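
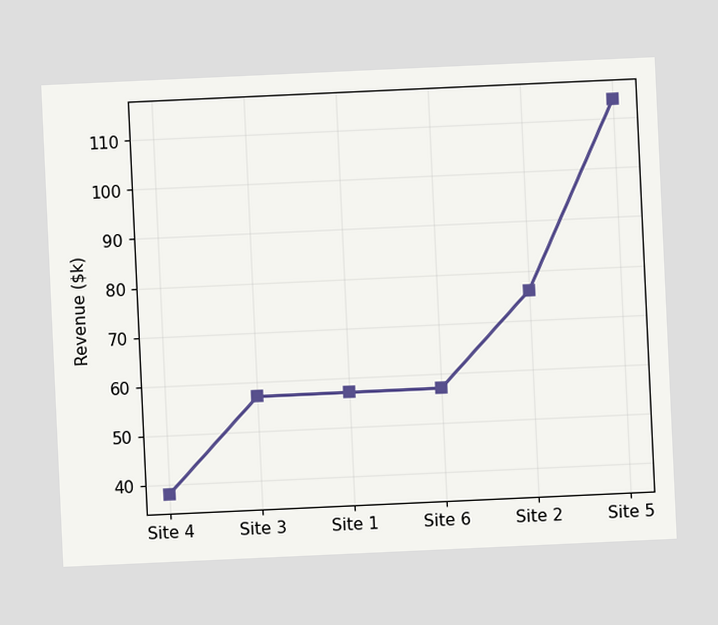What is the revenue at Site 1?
The chart is tilted about 3° counter-clockwise. At Site 1, the line is at $57k.

$57k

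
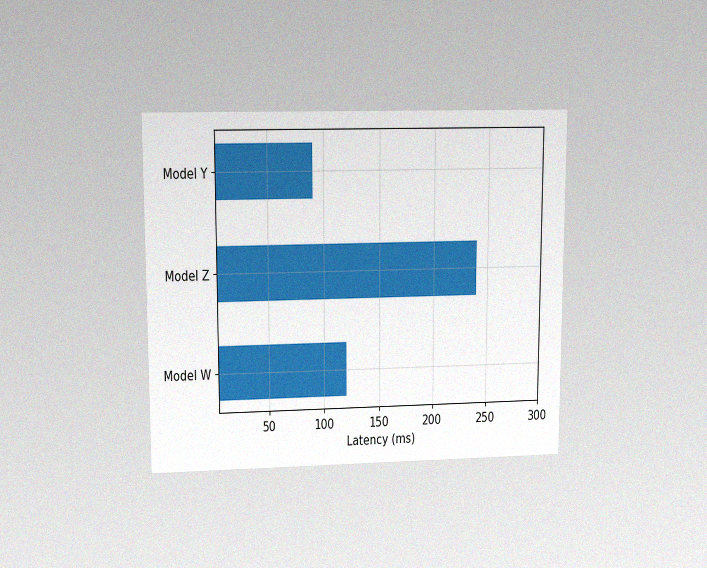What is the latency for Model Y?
90ms

The chart is viewed at a slight angle, with some photo noise. Reading along the chart's x-axis, the Model Y bar reaches 90ms.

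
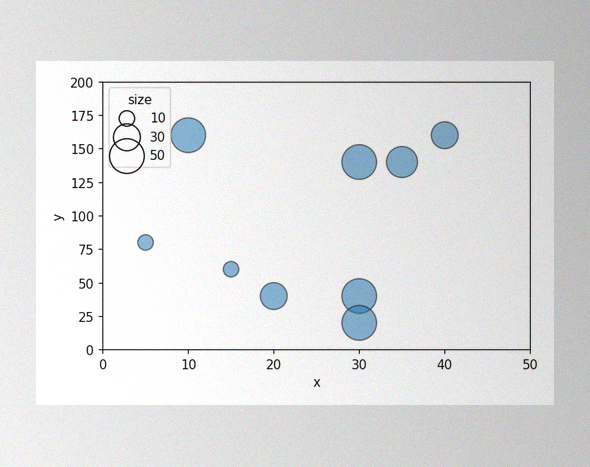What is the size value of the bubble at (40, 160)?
30

The image has some photo noise and uneven lighting. Matching the bubble at (40, 160) against the size legend gives 30.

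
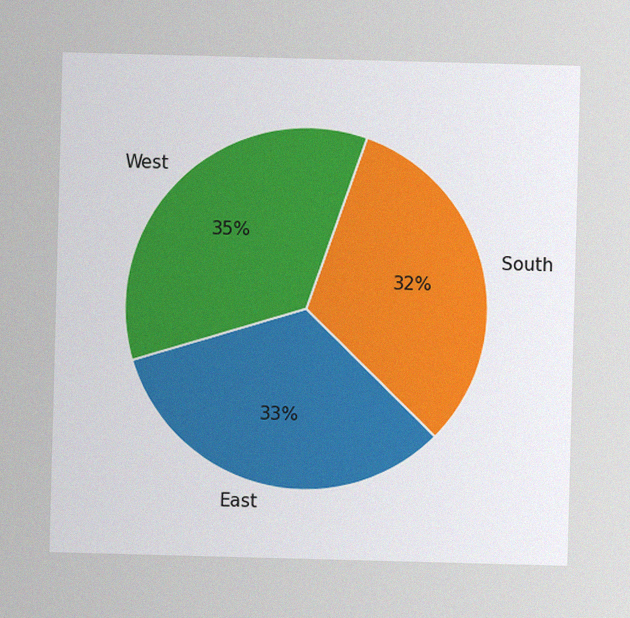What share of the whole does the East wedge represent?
33%

The image has some photo noise and uneven lighting. The East slice takes up 33% of the pie.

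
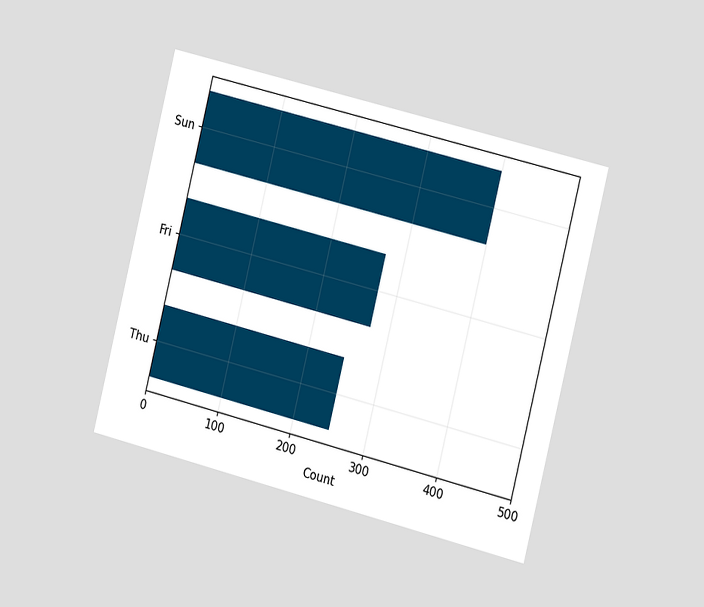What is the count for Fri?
The chart is tilted about 14° clockwise and viewed slightly from the right. Reading along the chart's x-axis, the Fri bar reaches 275.

275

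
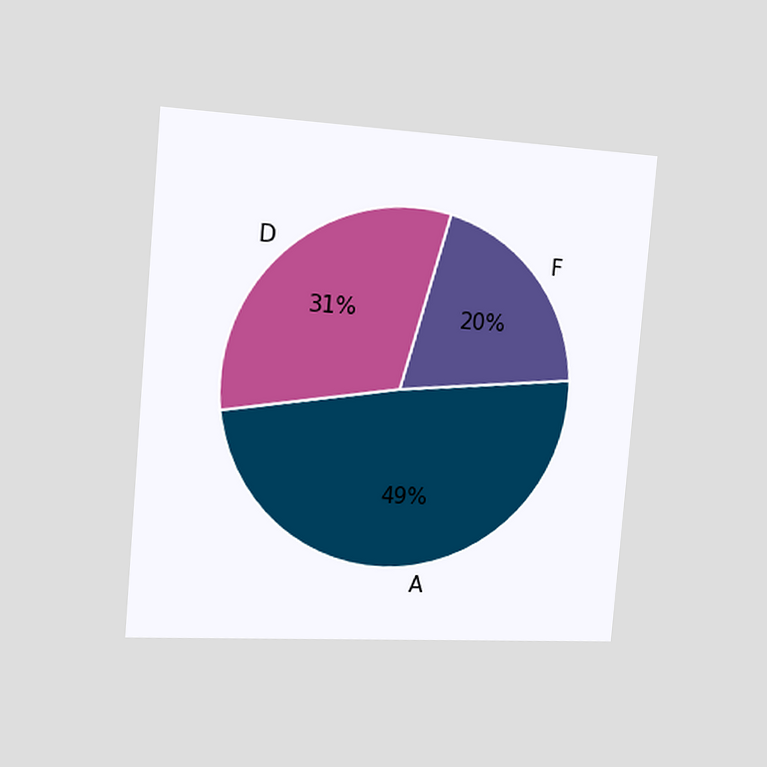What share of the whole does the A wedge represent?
49%

The chart is tilted about 5° clockwise and viewed slightly from the left. The A slice takes up 49% of the pie.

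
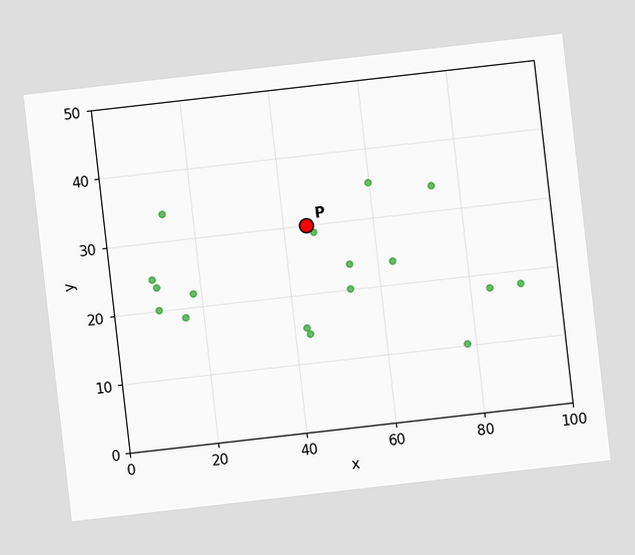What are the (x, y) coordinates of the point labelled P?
The chart is tilted about 6° counter-clockwise. Following the gridlines from P to each axis, P sits at (45, 30).

(45, 30)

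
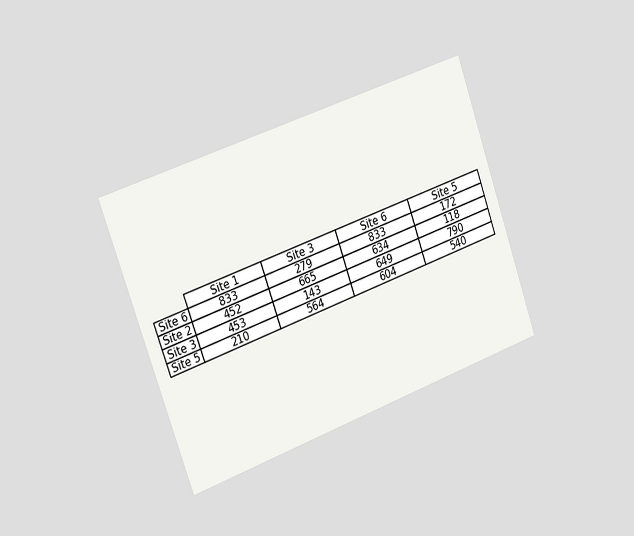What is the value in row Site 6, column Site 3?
279

The chart is tilted about 20° counter-clockwise and viewed slightly from the left. The (Site 6, Site 3) cell reads 279.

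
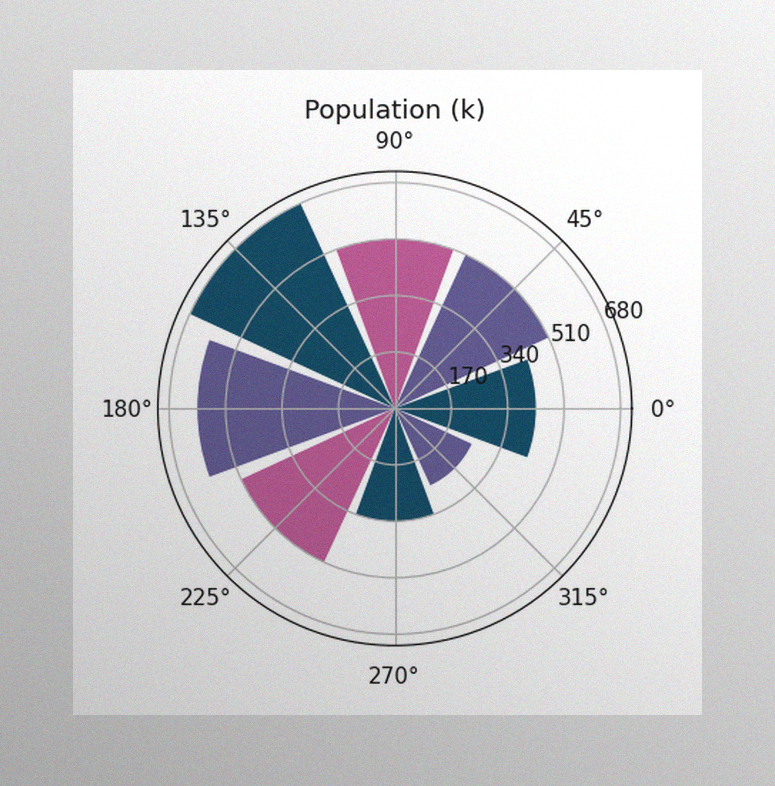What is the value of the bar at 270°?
340k

The image has some photo noise and uneven lighting. The bar at 270° reaches 340k on the radial axis.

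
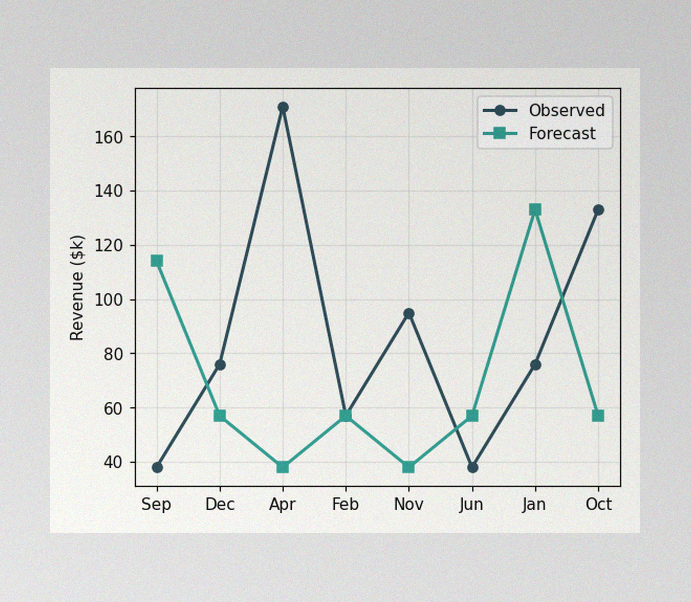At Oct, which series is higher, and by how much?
The image has some photo noise and uneven lighting. At Oct, Observed sits above the other line by $76k.

Observed, by $76k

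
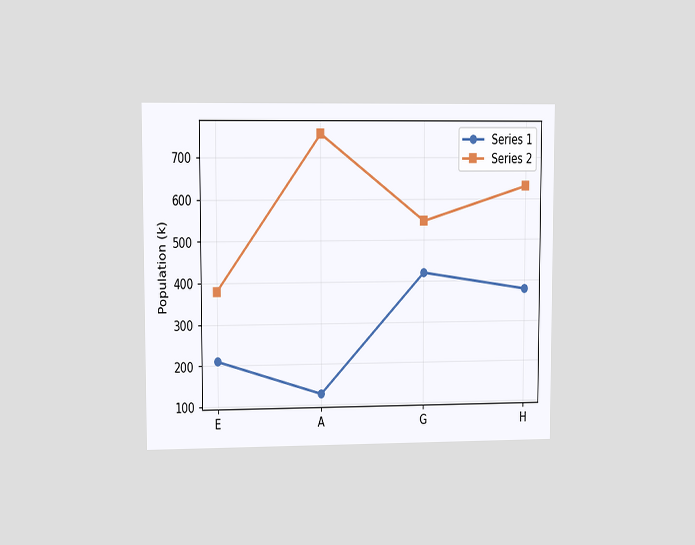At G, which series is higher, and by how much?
Series 2, by 126k

The chart is viewed at a slight angle. At G, Series 2 sits above the other line by 126k.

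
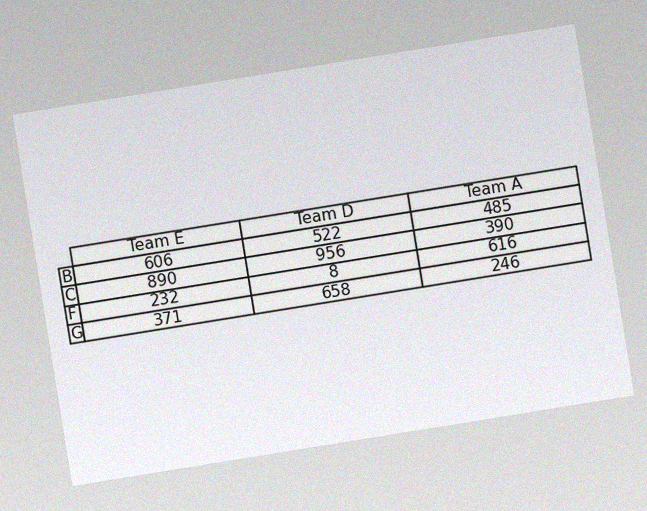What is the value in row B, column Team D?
The chart is tilted about 9° counter-clockwise, with some photo noise. The (B, Team D) cell reads 522.

522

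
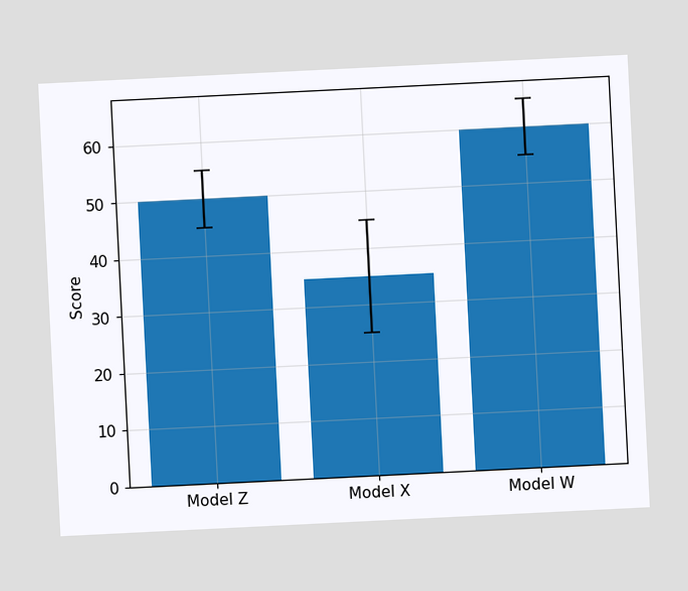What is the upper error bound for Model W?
The chart is tilted about 3° counter-clockwise. The Model W bar's upper whisker reaches 65.

65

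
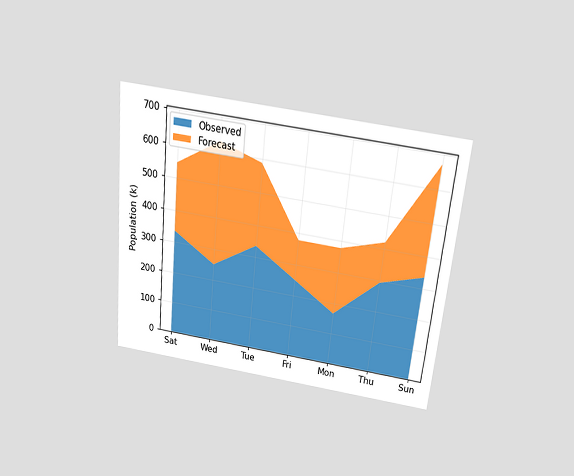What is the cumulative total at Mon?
The chart is tilted about 6° clockwise and viewed slightly from above. The stacked total at Mon reaches 378k.

378k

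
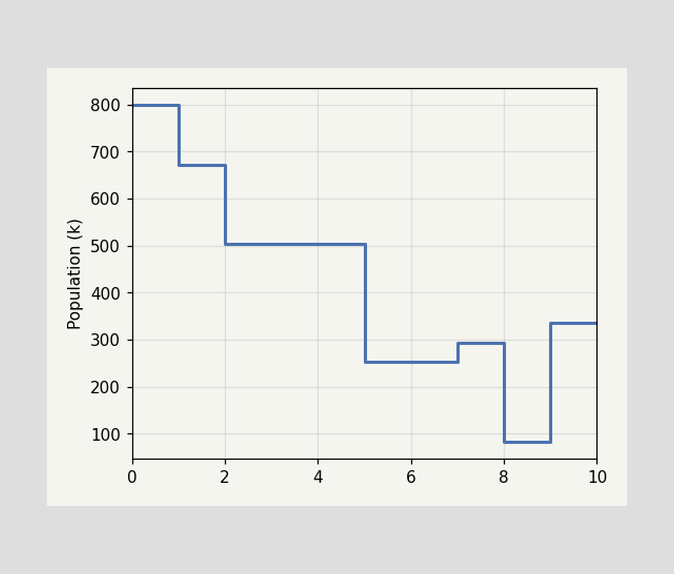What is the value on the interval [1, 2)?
On [1, 2) the step sits at 672k.

672k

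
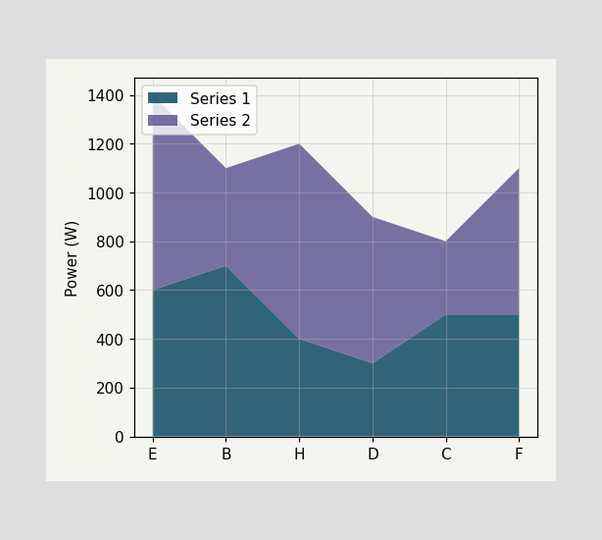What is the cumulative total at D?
900W

The stacked total at D reaches 900W.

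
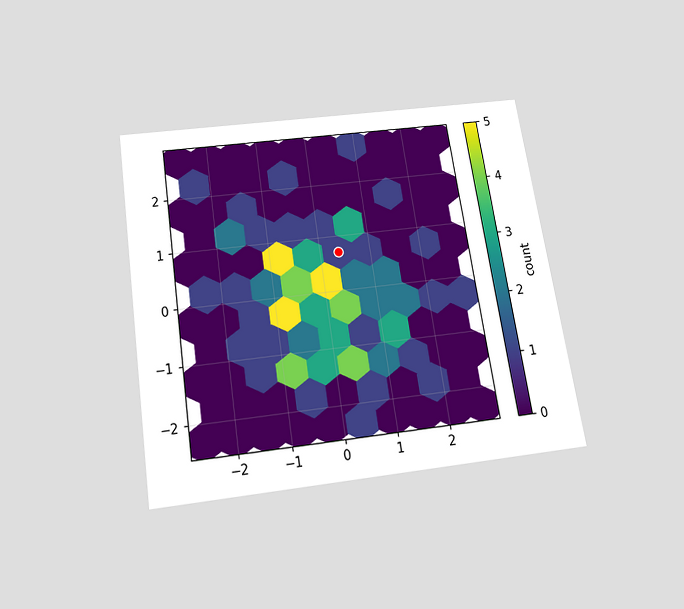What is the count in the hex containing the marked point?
The chart is tilted about 9° counter-clockwise and viewed slightly from below. The marked hex reads 1 on the colorbar.

1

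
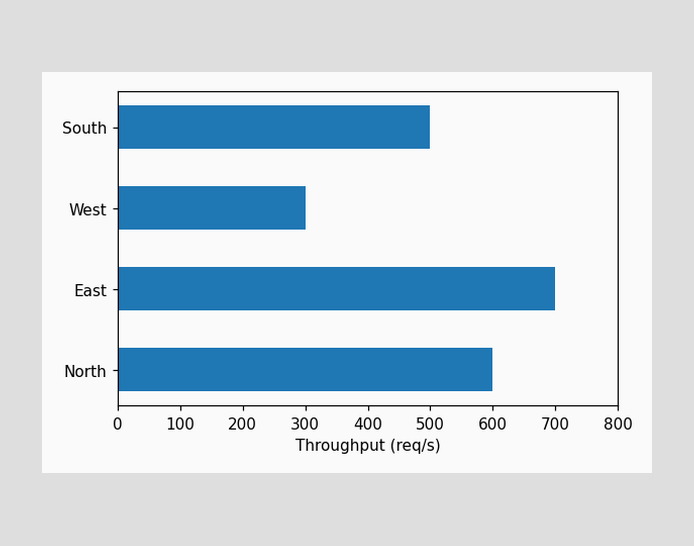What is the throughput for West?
Reading along the chart's x-axis, the West bar reaches 300req/s.

300req/s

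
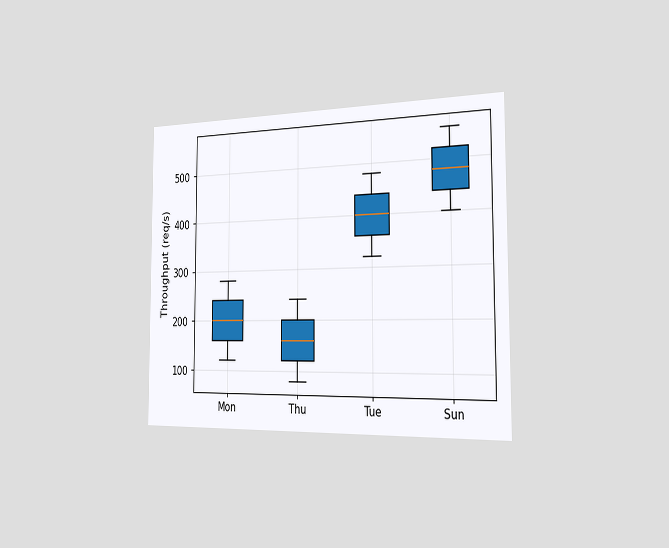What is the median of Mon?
The chart is viewed slightly from the right. The median line in the Mon box sits at 200req/s.

200req/s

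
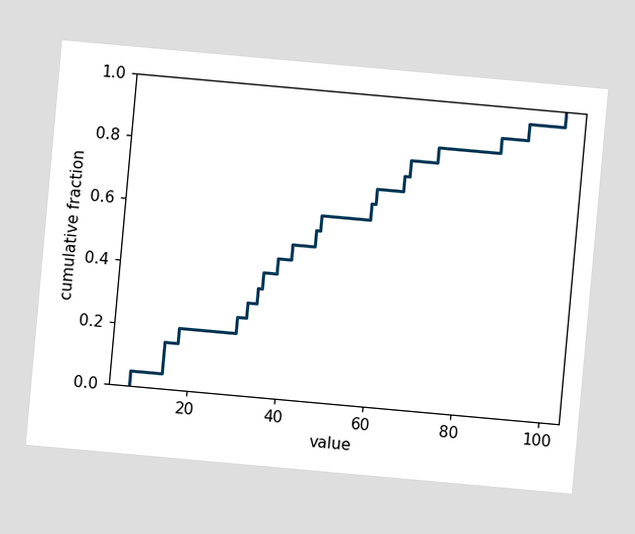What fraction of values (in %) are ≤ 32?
The chart is tilted about 5° clockwise. At x=32 the ECDF step is at 30%.

30%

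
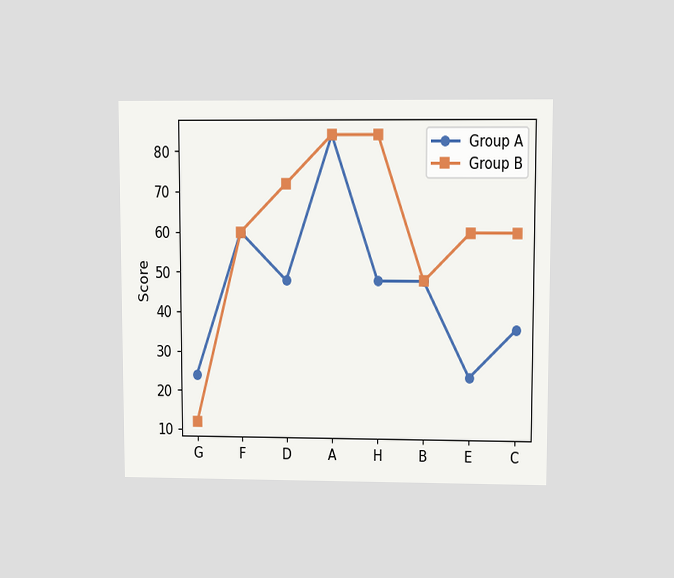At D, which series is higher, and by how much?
The chart is viewed at a slight angle. At D, Group B sits above the other line by 24.

Group B, by 24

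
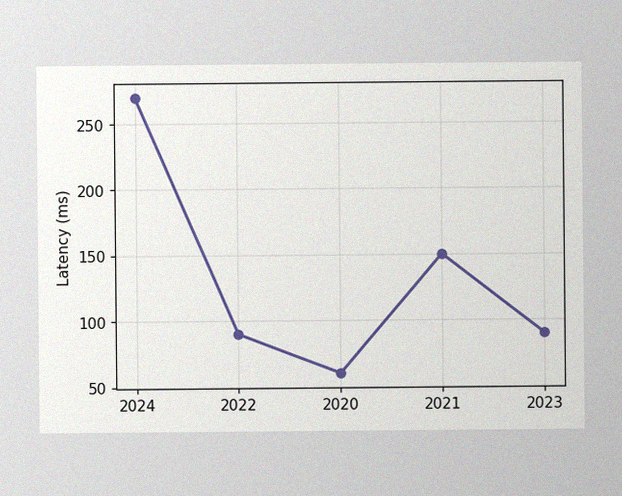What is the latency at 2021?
The image has some photo noise and uneven lighting. At 2021, the line is at 150ms.

150ms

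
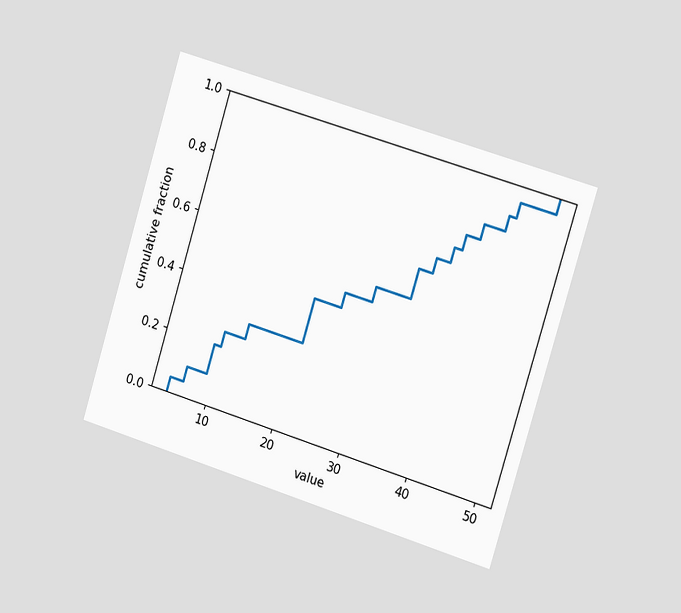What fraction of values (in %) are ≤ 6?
10%

The chart is tilted about 17° clockwise and viewed slightly from the right. At x=6 the ECDF step is at 10%.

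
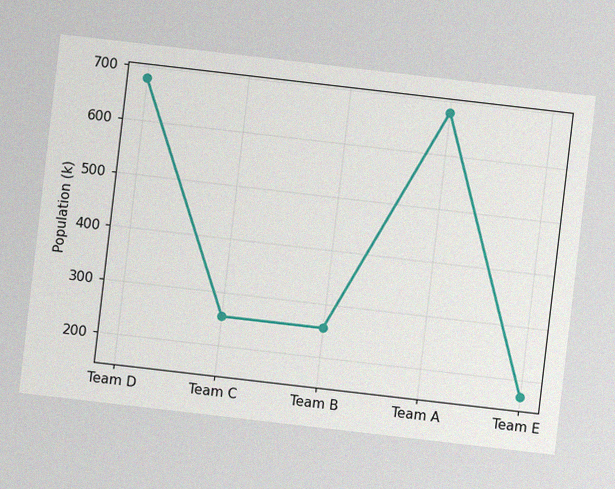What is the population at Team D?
680k

The chart is tilted about 7° clockwise, with some photo noise. At Team D, the line is at 680k.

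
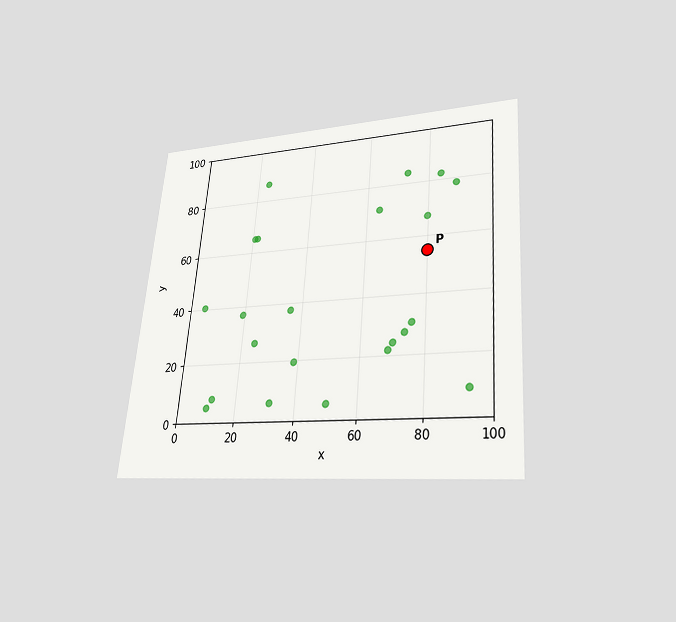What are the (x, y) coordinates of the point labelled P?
The chart is tilted about 5° clockwise and viewed slightly from below. Following the gridlines from P to each axis, P sits at (80, 55).

(80, 55)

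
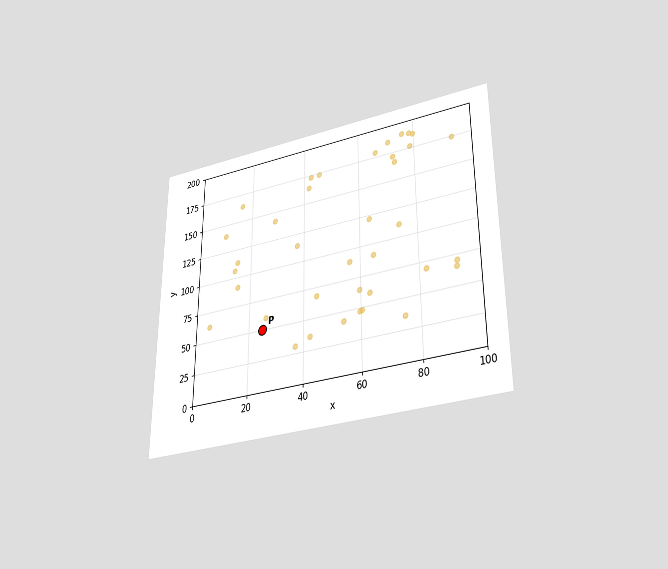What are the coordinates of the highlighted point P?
The chart is viewed slightly from below. Following the gridlines from P to each axis, P sits at (25, 50).

(25, 50)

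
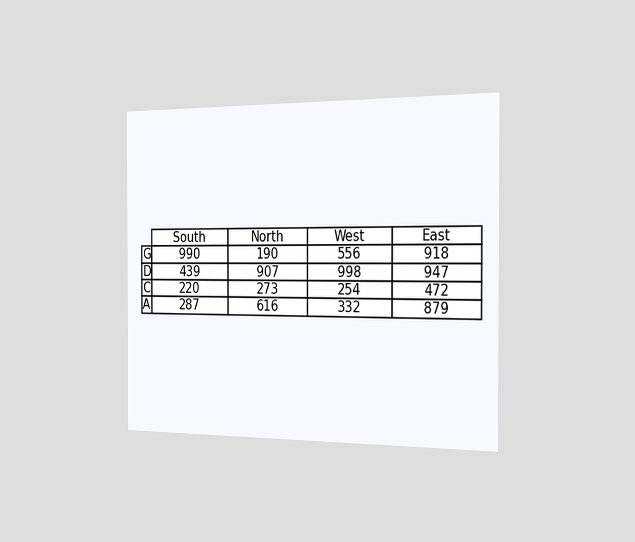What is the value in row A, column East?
879

The chart is viewed slightly from the right. The (A, East) cell reads 879.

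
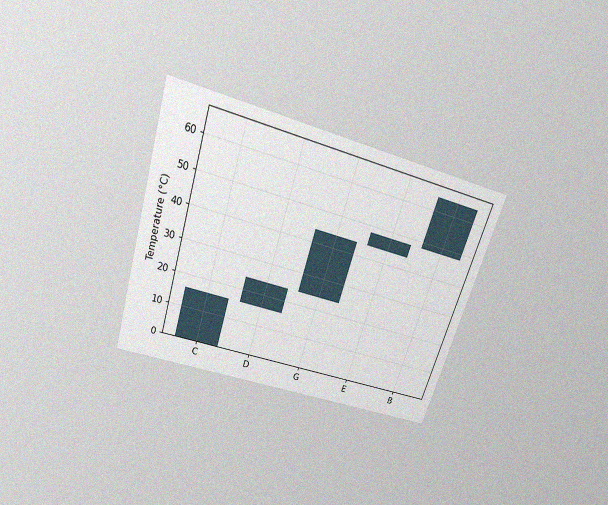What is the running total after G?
44°C

The chart is tilted about 18° clockwise and viewed slightly from above, with some photo noise. After G the running total reaches 44°C.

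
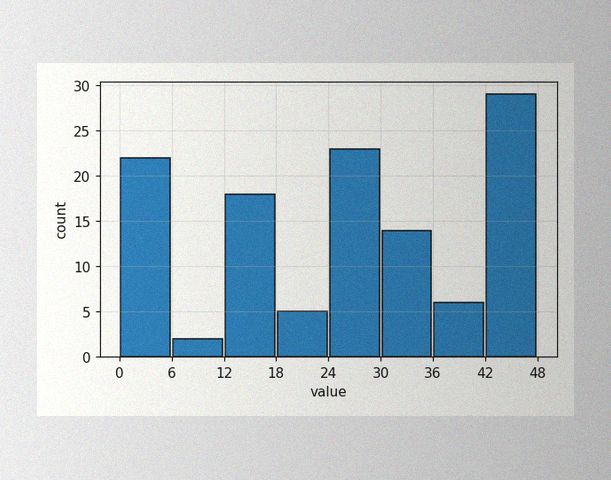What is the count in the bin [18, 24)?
5

The image has some photo noise and uneven lighting. The [18, 24) bin has height 5.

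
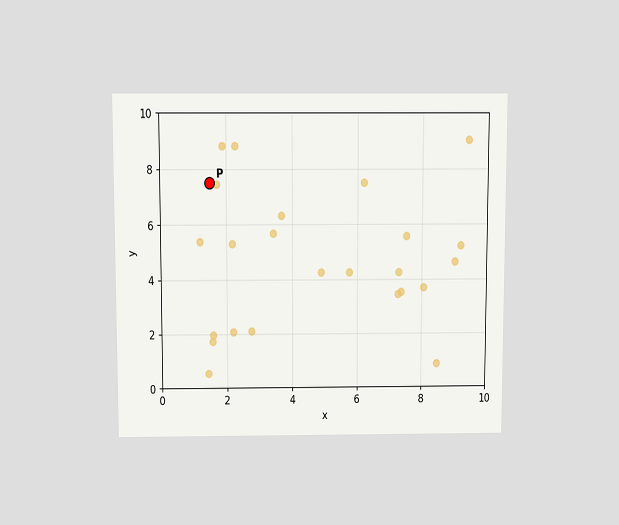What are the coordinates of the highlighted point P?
(1.5, 7.5)

The chart is viewed slightly from above. Following the gridlines from P to each axis, P sits at (1.5, 7.5).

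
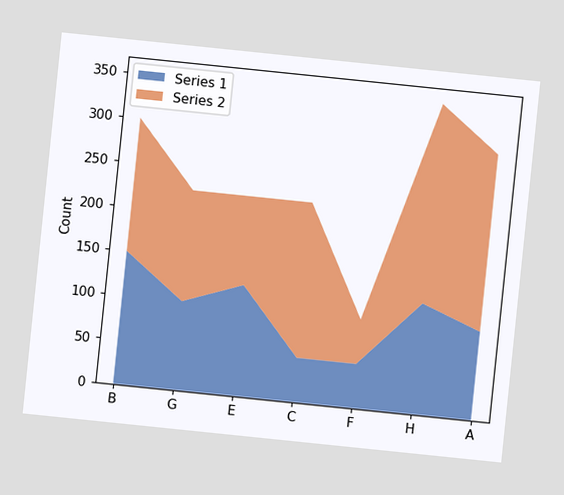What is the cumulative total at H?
The chart is tilted about 6° clockwise. The stacked total at H reaches 350.

350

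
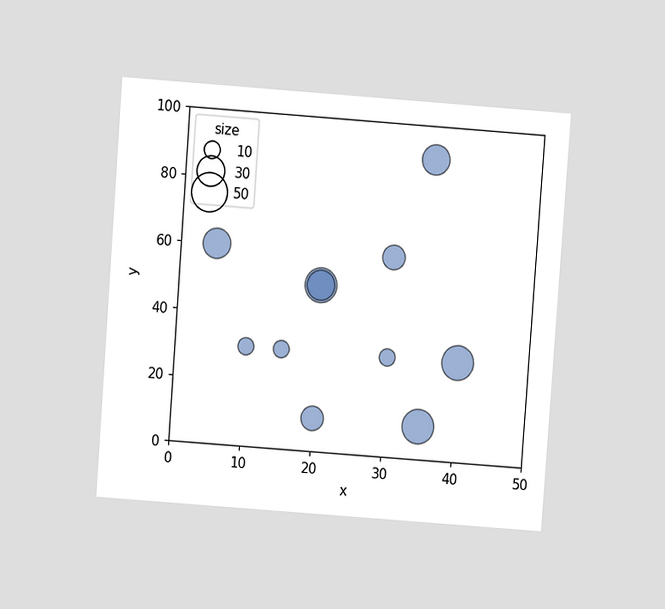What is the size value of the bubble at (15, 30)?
10

The chart is tilted about 4° clockwise and viewed at a slight angle. Matching the bubble at (15, 30) against the size legend gives 10.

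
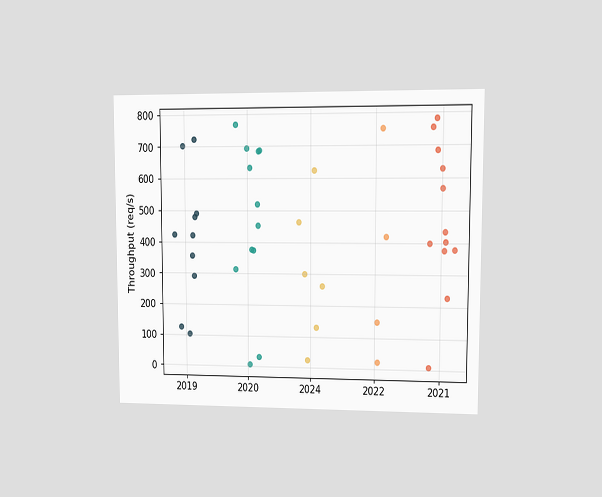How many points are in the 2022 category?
The chart is viewed at a slight angle. Counting the markers in the 2022 column gives 4.

4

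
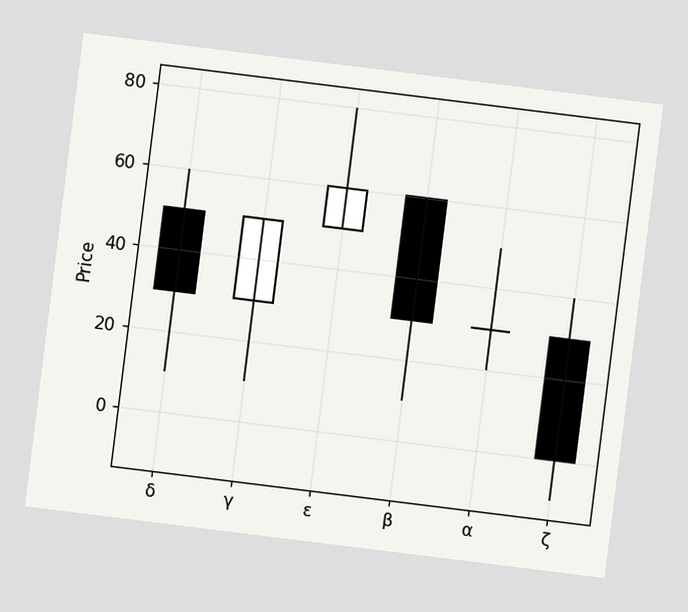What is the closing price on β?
30

The chart is tilted about 7° clockwise. The β candle closes at 30.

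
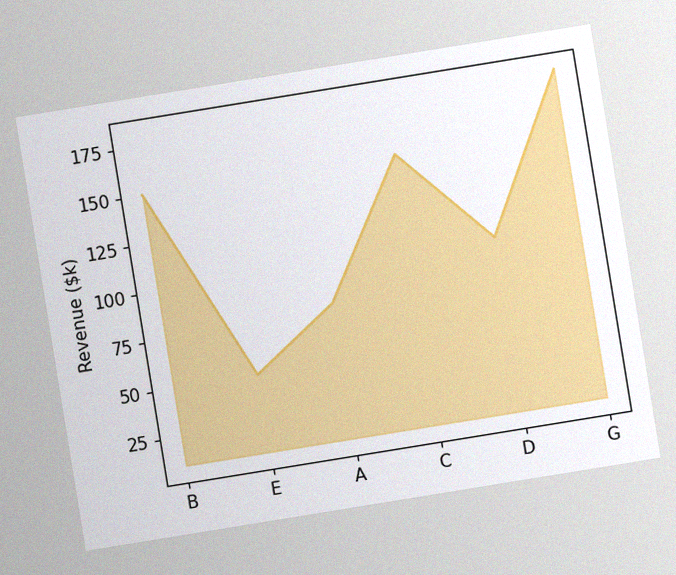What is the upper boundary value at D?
The chart is tilted about 9° counter-clockwise, with some photo noise. At D the upper boundary is at $100k.

$100k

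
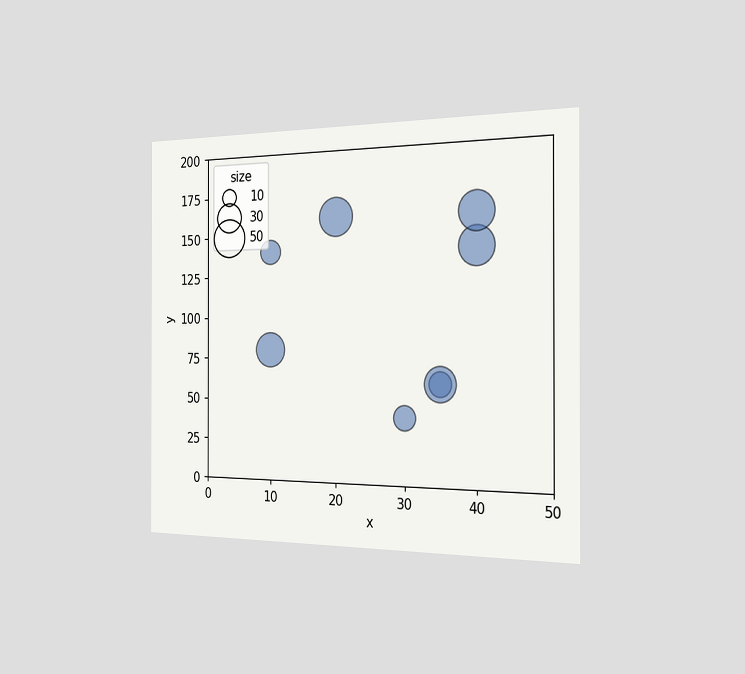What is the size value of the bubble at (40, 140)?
50

The chart is viewed slightly from the right. Matching the bubble at (40, 140) against the size legend gives 50.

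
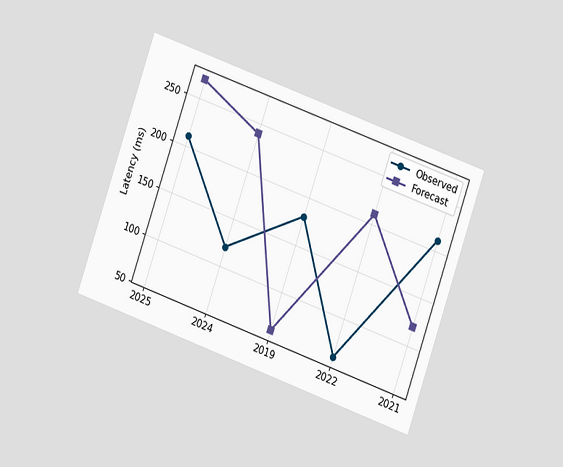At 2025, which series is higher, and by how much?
Forecast, by 60ms

The chart is tilted about 19° clockwise and viewed at a slight angle. At 2025, Forecast sits above the other line by 60ms.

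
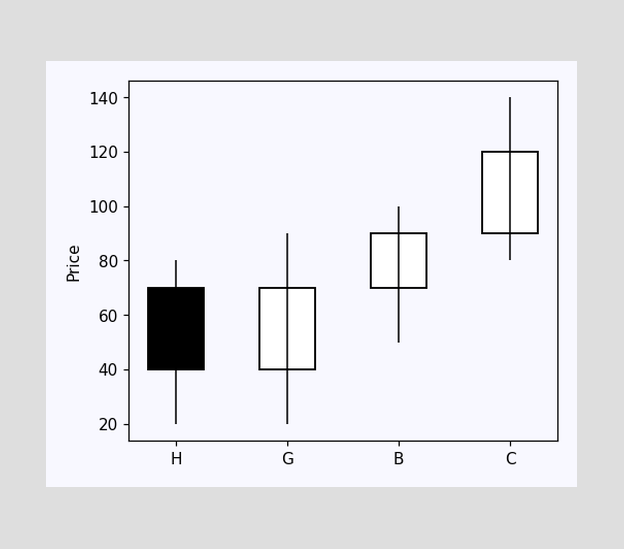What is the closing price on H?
The H candle closes at 40.

40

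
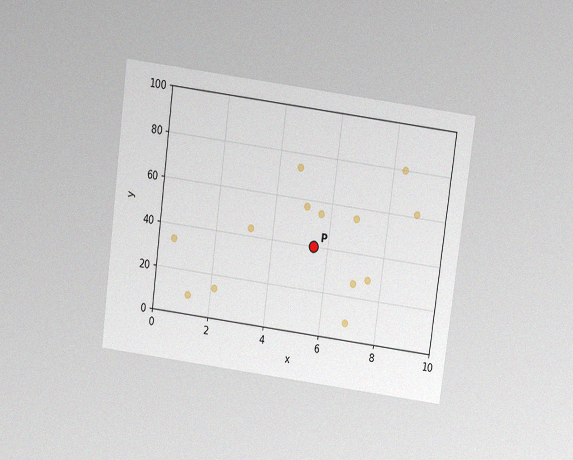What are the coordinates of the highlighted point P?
(5.5, 40)

The chart is tilted about 7° clockwise and viewed slightly from above, with some photo noise. Following the gridlines from P to each axis, P sits at (5.5, 40).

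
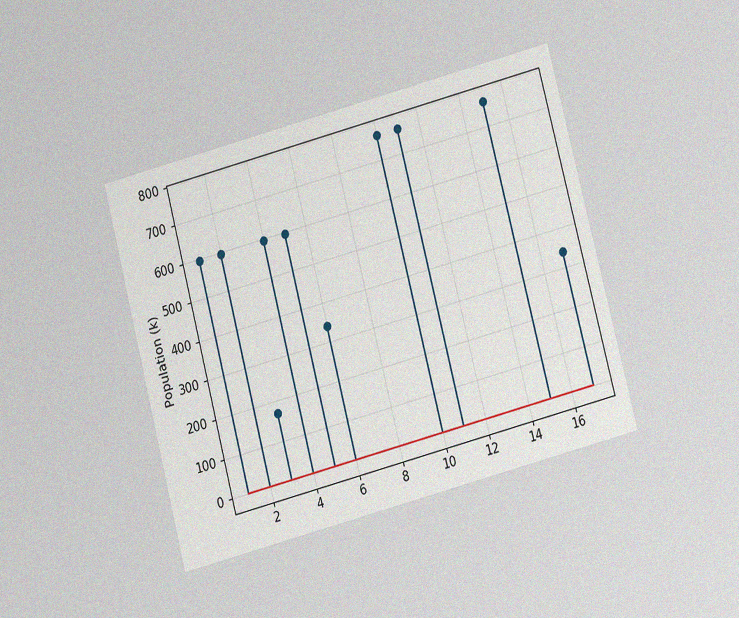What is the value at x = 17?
340k

The chart is tilted about 15° counter-clockwise and viewed at a slight angle, with some photo noise. The stem at x=17 reaches 340k.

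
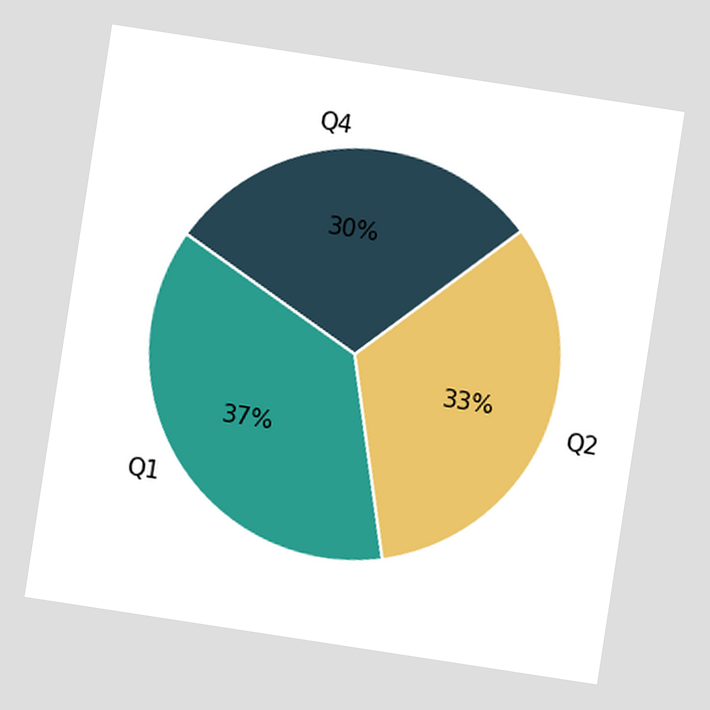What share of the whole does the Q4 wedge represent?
30%

The chart is tilted about 9° clockwise. The Q4 slice takes up 30% of the pie.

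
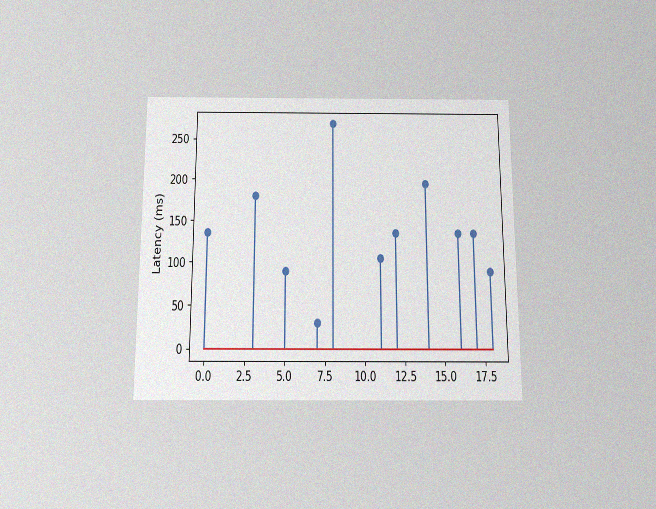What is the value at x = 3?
The chart is viewed slightly from below, with some photo noise. The stem at x=3 reaches 180ms.

180ms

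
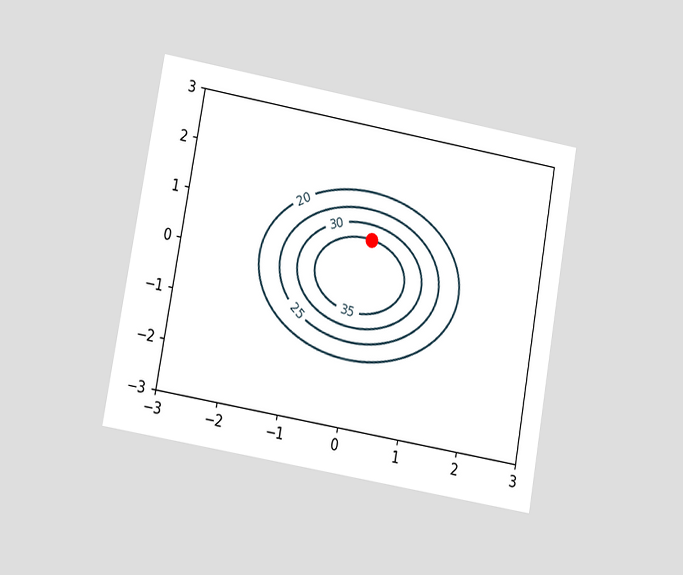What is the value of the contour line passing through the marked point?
35

The chart is tilted about 10° clockwise and viewed at a slight angle. The marked point sits on the contour labelled 35.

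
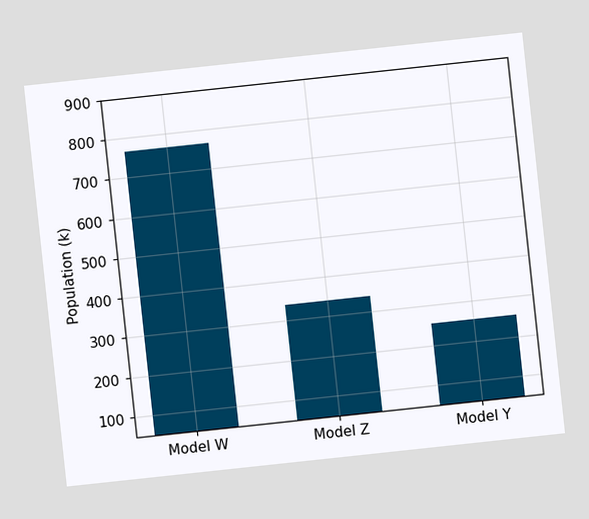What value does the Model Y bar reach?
The chart is tilted about 6° counter-clockwise. Reading along the chart's y-axis, the Model Y bar reaches 255k.

255k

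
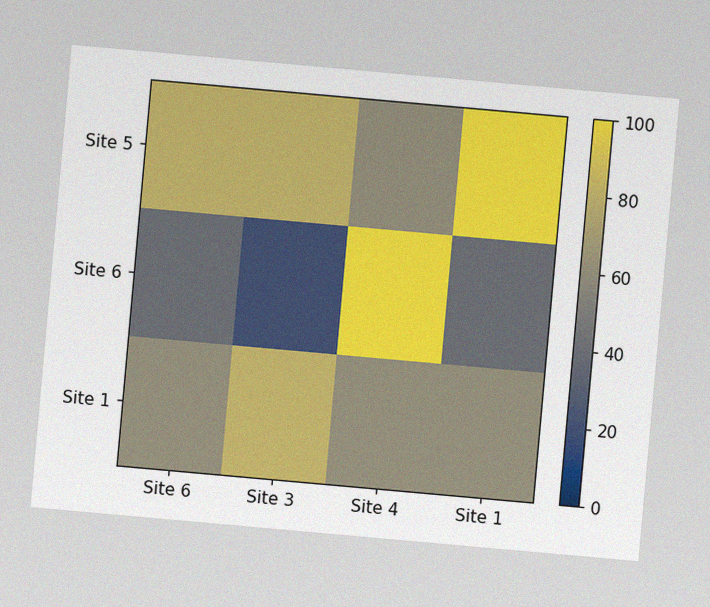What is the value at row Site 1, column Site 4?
The chart is tilted about 5° clockwise, with some photo noise. Matching cell (Site 1, Site 4) against the colorbar gives 60.

60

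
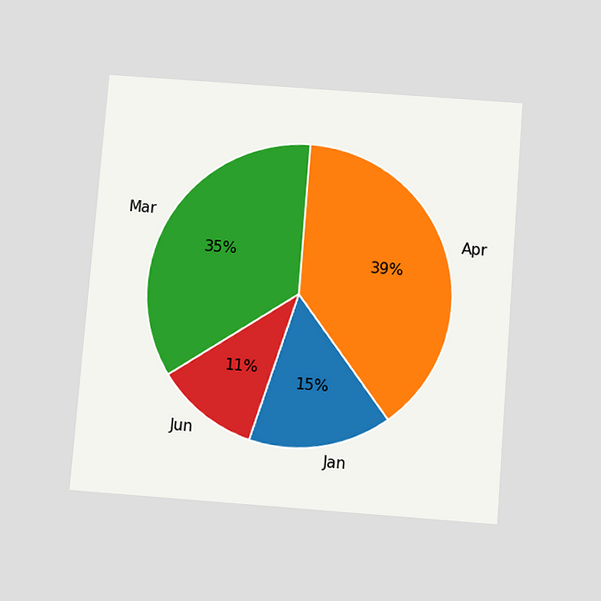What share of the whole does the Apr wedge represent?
The chart is tilted about 4° clockwise and viewed slightly from below. The Apr slice takes up 39% of the pie.

39%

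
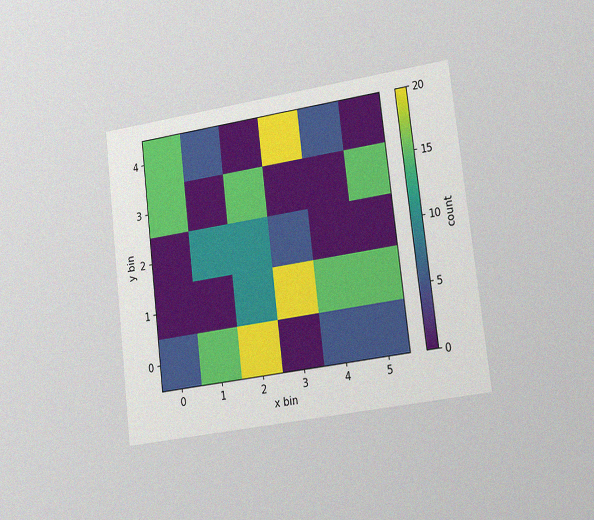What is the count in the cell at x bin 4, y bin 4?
The chart is tilted about 7° counter-clockwise and viewed slightly from the right, with some photo noise. Matching the cell (4, 4) against the colorbar gives 5.

5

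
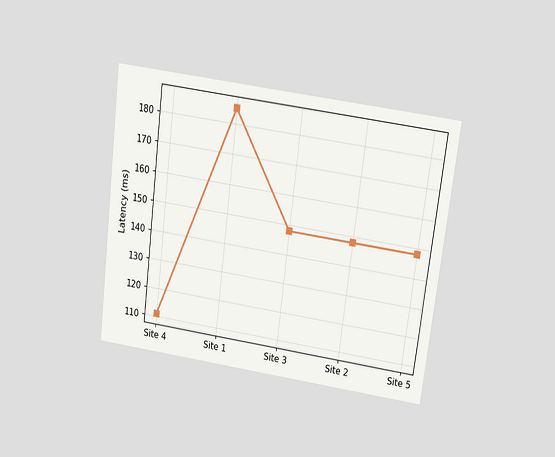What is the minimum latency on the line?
111ms

The chart is tilted about 7° clockwise and viewed slightly from above. The lowest point is at Site 4, and reading across to the y-axis gives 111ms.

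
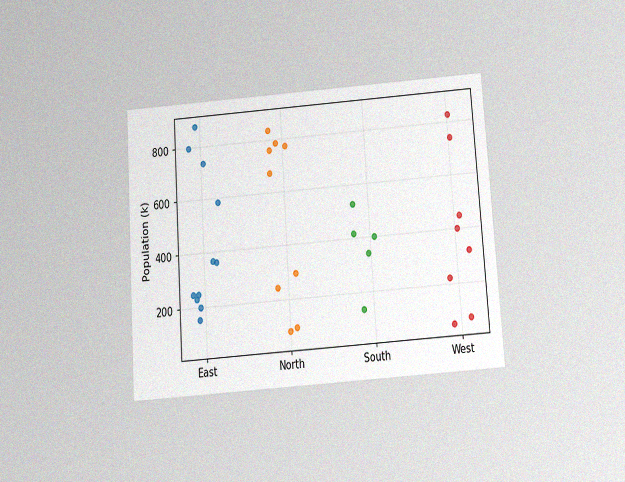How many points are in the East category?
11

The chart is tilted about 4° counter-clockwise and viewed slightly from below, with some photo noise. Counting the markers in the East column gives 11.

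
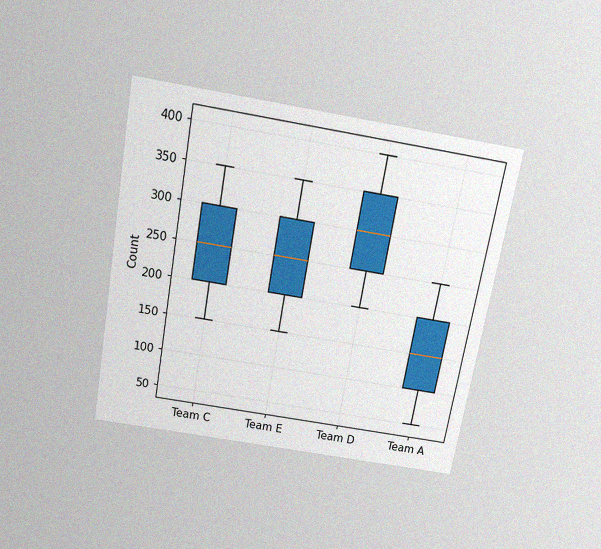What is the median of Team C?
250

The chart is tilted about 10° clockwise and viewed slightly from above, with some photo noise. The median line in the Team C box sits at 250.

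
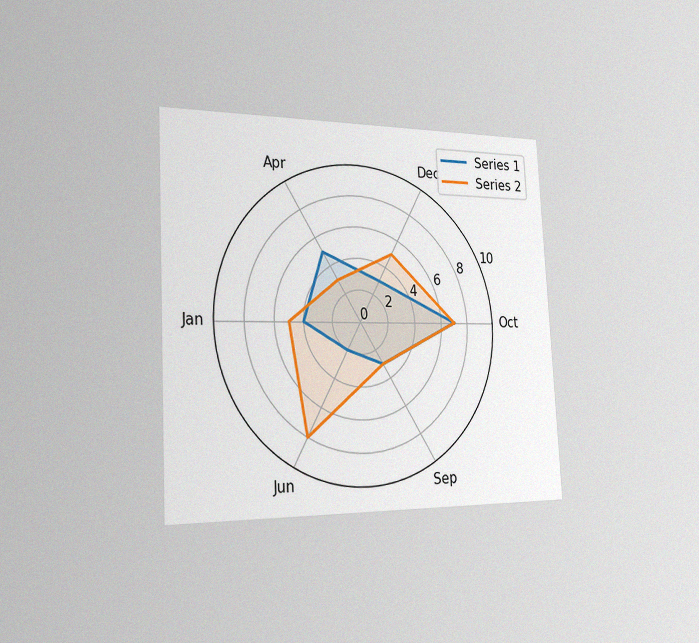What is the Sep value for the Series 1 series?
The chart is tilted about 3° counter-clockwise and viewed slightly from the left, with some photo noise. On the Sep axis, Series 1 reaches 3.

3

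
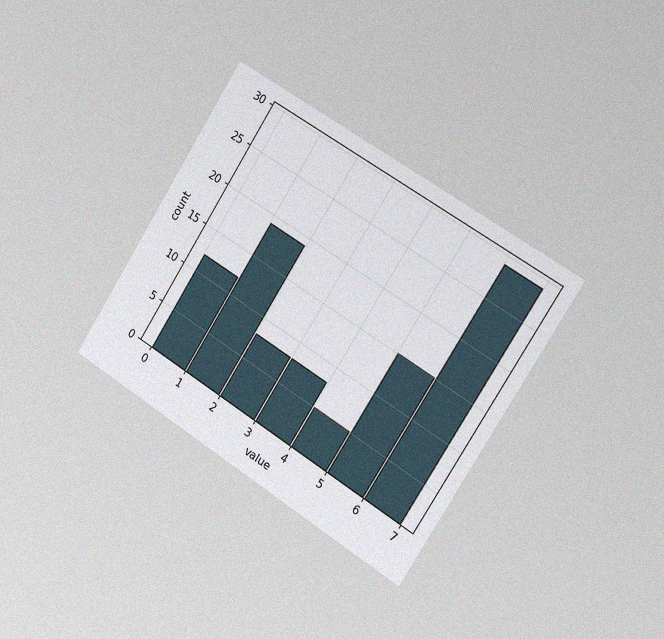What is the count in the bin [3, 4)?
The chart is tilted about 32° clockwise and viewed slightly from the right, with some photo noise. The [3, 4) bin has height 8.

8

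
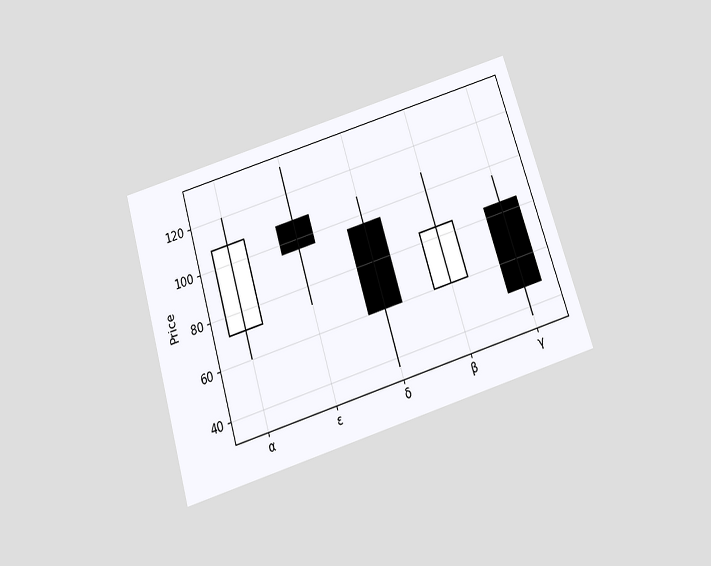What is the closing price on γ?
48

The chart is tilted about 17° counter-clockwise and viewed slightly from below. The γ candle closes at 48.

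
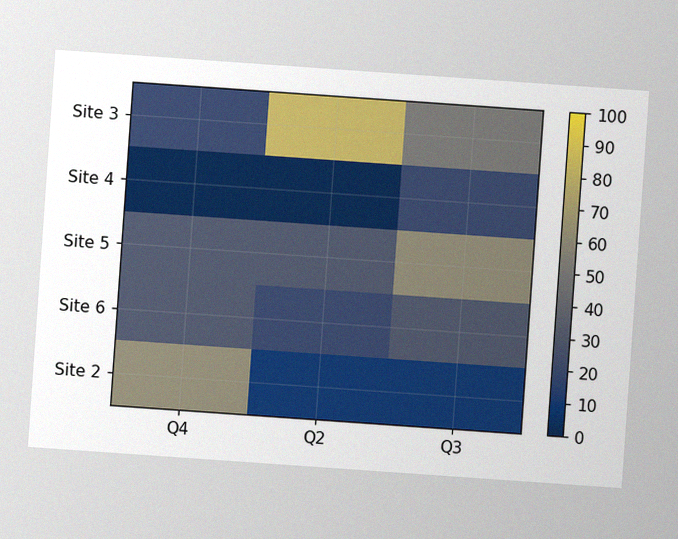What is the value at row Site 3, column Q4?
The chart is tilted about 4° clockwise, with some photo noise. Matching cell (Site 3, Q4) against the colorbar gives 20.

20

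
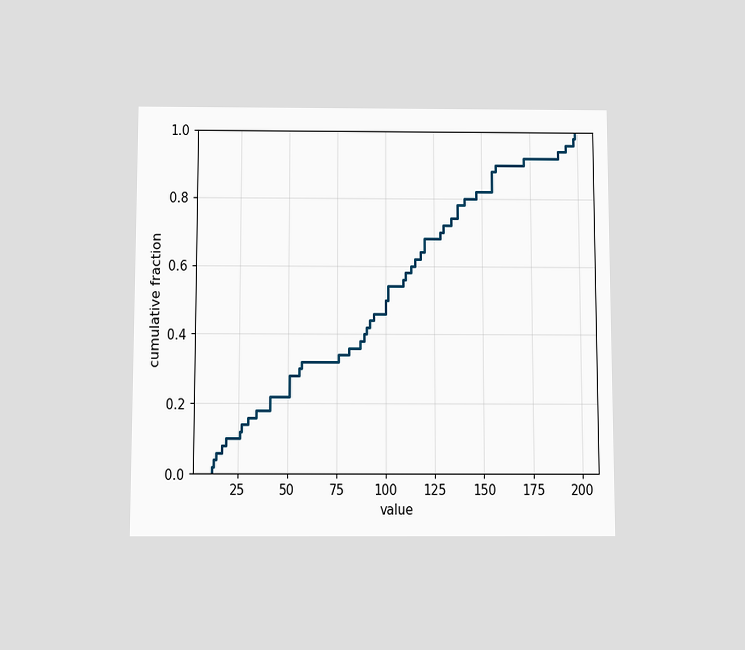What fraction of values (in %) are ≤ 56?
The chart is viewed slightly from below. At x=56 the ECDF step is at 30%.

30%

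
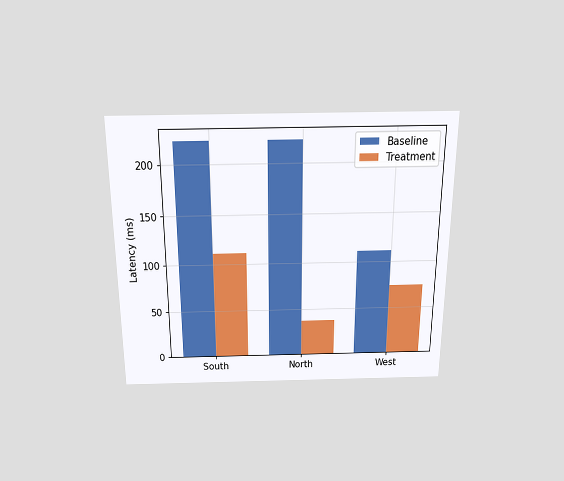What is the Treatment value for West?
74ms

The chart is viewed slightly from above. The Treatment bar at West reaches 74ms on the y-axis.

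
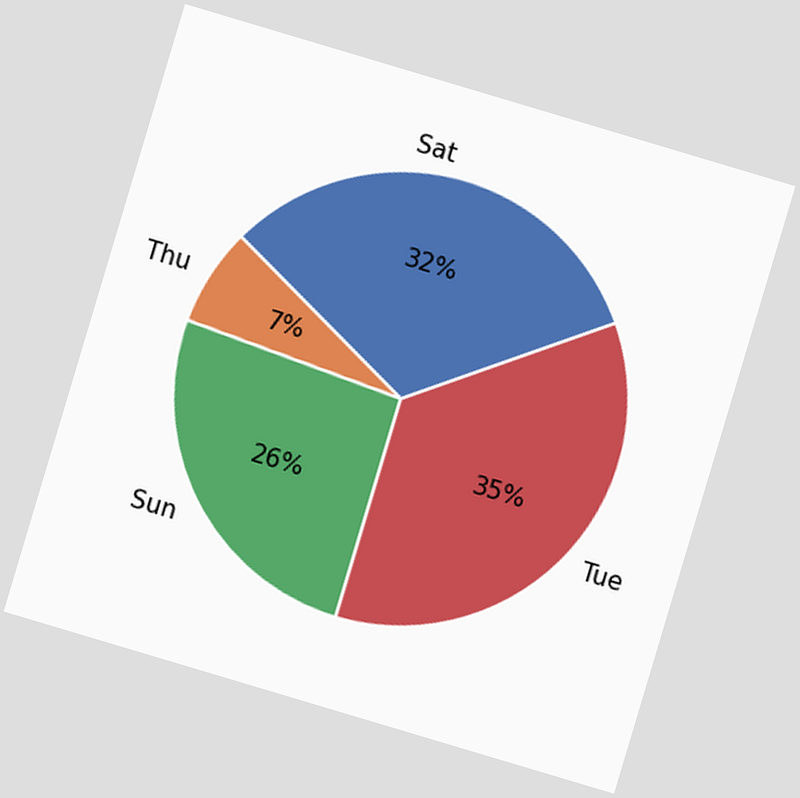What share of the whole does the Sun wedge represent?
The chart is tilted about 17° clockwise. The Sun slice takes up 26% of the pie.

26%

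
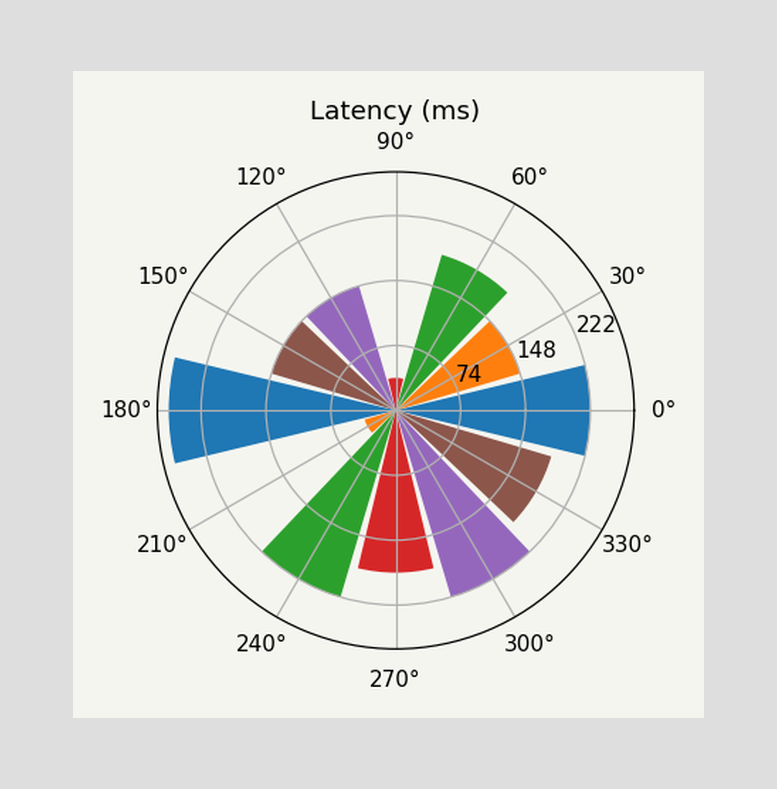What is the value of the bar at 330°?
The bar at 330° reaches 185ms on the radial axis.

185ms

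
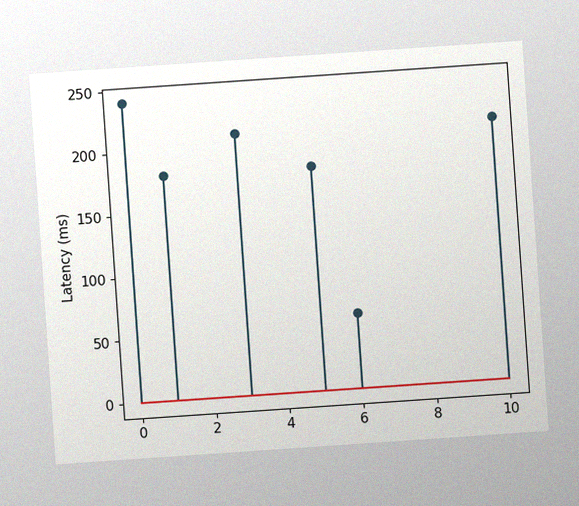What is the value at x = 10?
210ms

The chart is tilted about 4° counter-clockwise, with some photo noise. The stem at x=10 reaches 210ms.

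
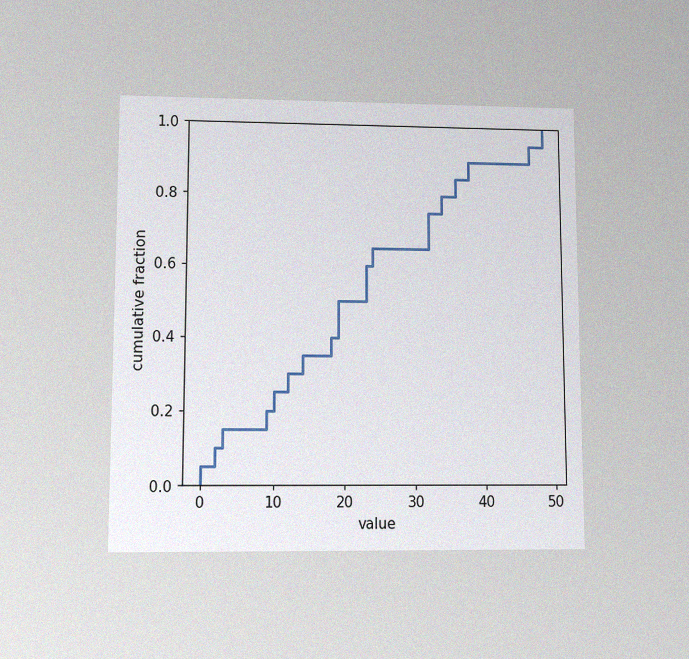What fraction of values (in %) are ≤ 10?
The chart is viewed at a slight angle, with some photo noise. At x=10 the ECDF step is at 25%.

25%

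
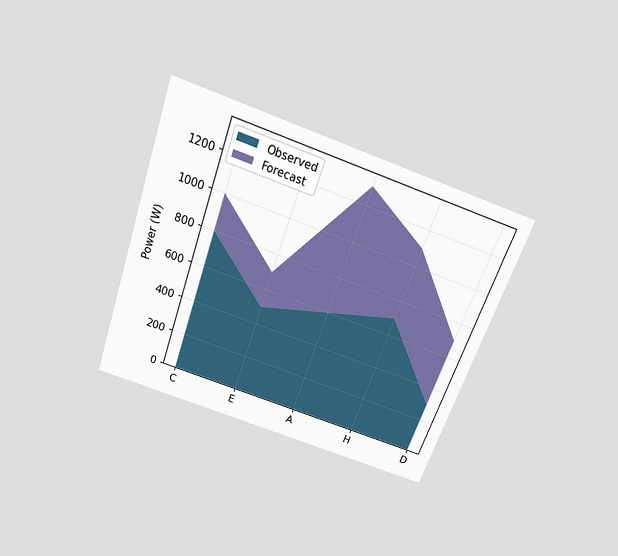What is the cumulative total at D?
The chart is tilted about 19° clockwise and viewed slightly from above. The stacked total at D reaches 700W.

700W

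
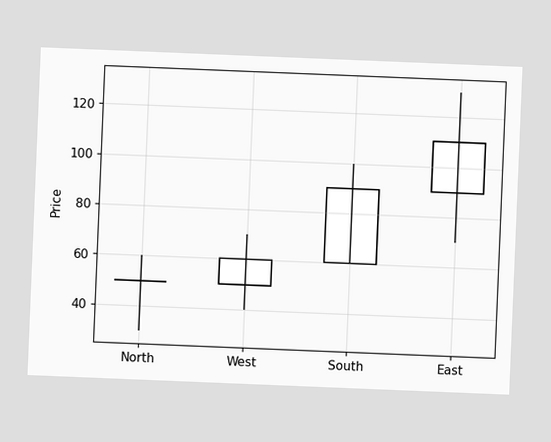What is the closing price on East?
The chart is tilted about 2° clockwise. The East candle closes at 110.

110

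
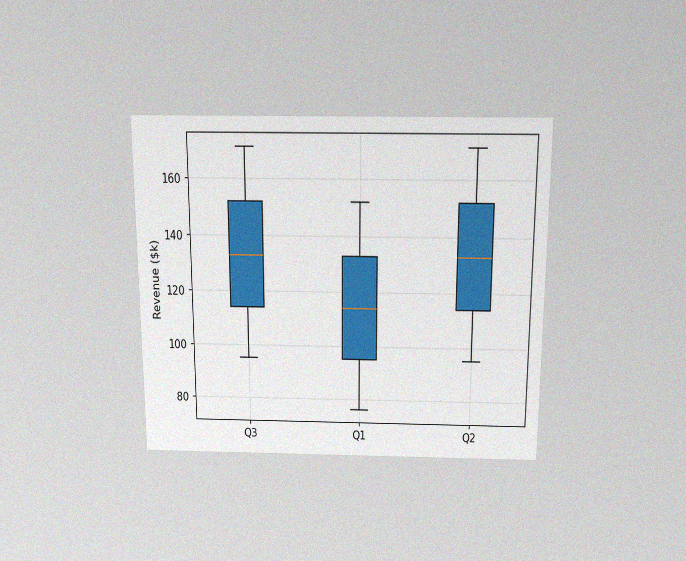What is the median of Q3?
$133k

The chart is viewed slightly from above, with some photo noise. The median line in the Q3 box sits at $133k.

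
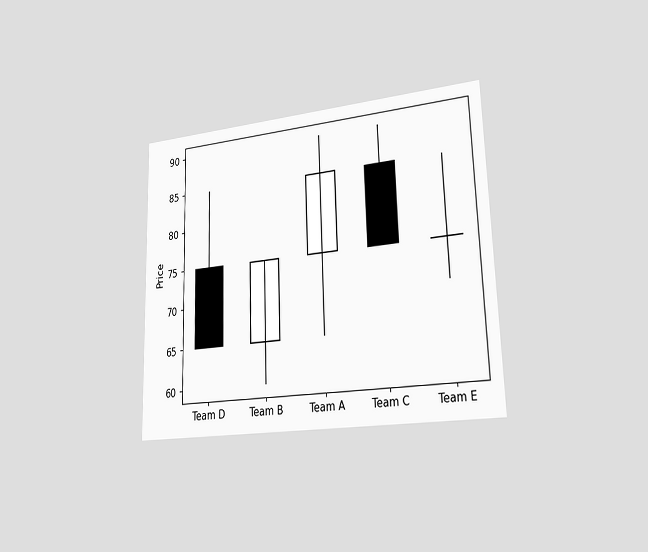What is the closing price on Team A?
85

The chart is viewed slightly from the right. The Team A candle closes at 85.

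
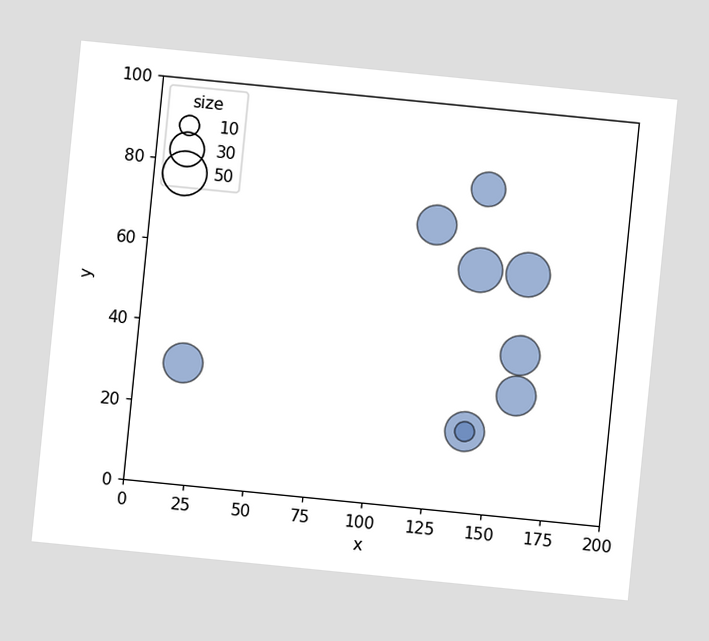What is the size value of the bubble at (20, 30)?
40

The chart is tilted about 6° clockwise. Matching the bubble at (20, 30) against the size legend gives 40.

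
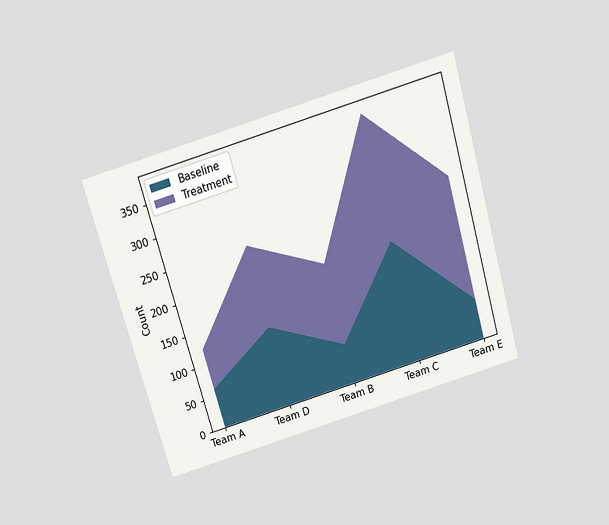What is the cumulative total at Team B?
The chart is tilted about 16° counter-clockwise and viewed slightly from above. The stacked total at Team B reaches 186.

186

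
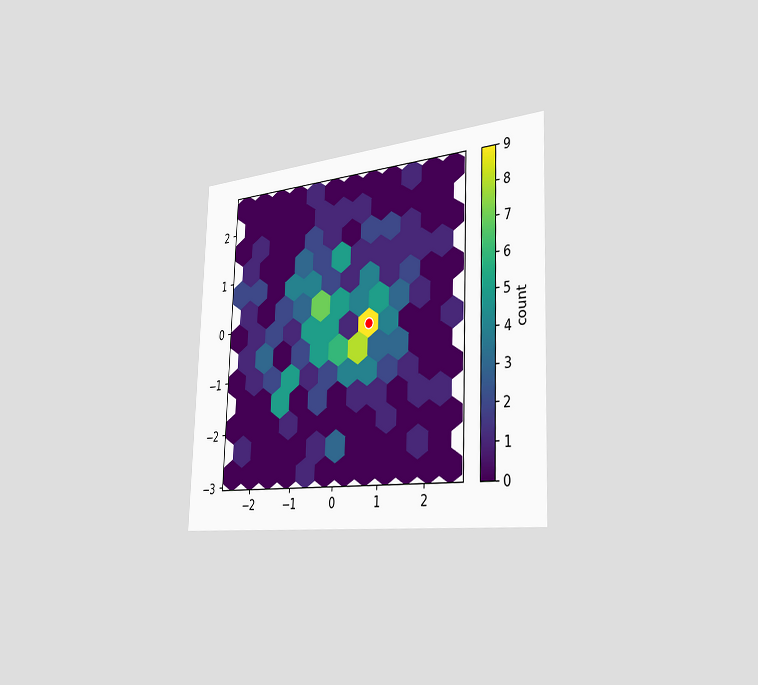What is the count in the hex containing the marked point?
The chart is tilted about 2° clockwise and viewed slightly from the right. The marked hex reads 9 on the colorbar.

9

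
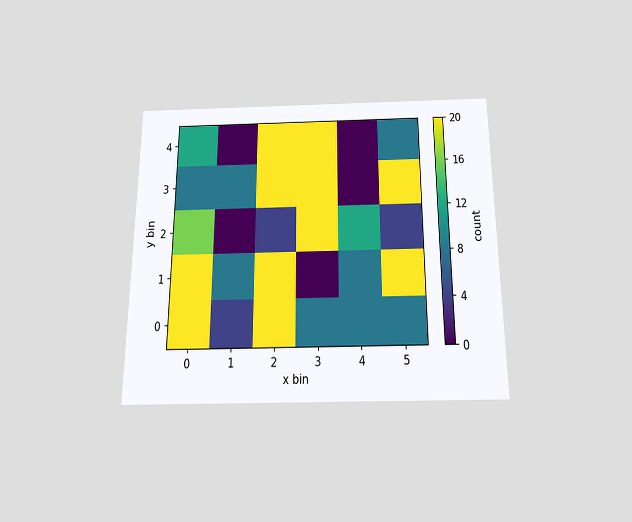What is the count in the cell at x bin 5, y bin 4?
8

The chart is viewed slightly from below. Matching the cell (5, 4) against the colorbar gives 8.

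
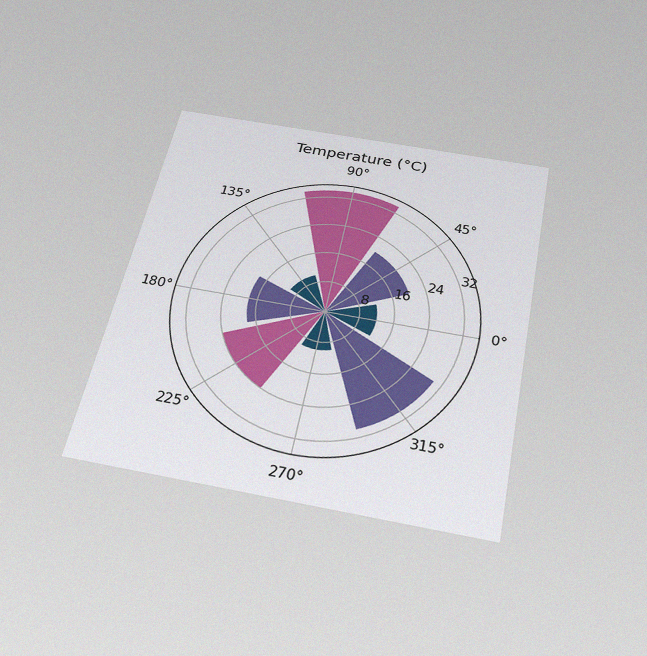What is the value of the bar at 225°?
24°C

The chart is tilted about 12° clockwise and viewed slightly from below, with some photo noise. The bar at 225° reaches 24°C on the radial axis.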